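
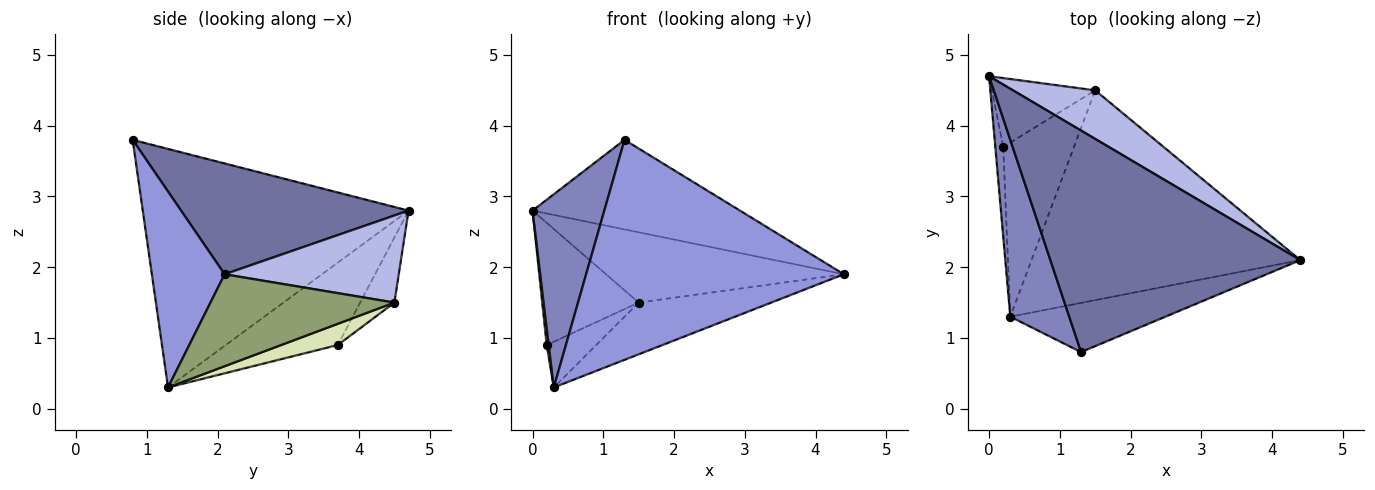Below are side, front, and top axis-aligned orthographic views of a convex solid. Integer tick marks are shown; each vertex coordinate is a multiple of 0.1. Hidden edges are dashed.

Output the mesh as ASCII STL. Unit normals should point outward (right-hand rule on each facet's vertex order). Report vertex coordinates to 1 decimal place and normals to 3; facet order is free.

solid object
 facet normal 0.380 0.347 0.857
  outer loop
   vertex 1.3 0.8 3.8
   vertex 4.4 2.1 1.9
   vertex 0.0 4.7 2.8
  endloop
 endfacet
 facet normal -0.939 -0.254 0.232
  outer loop
   vertex 1.3 0.8 3.8
   vertex 0.0 4.7 2.8
   vertex 0.3 1.3 0.3
  endloop
 endfacet
 facet normal 0.266 -0.941 -0.210
  outer loop
   vertex 1.3 0.8 3.8
   vertex 0.3 1.3 0.3
   vertex 4.4 2.1 1.9
  endloop
 endfacet
 facet normal 0.516 0.705 0.487
  outer loop
   vertex 1.5 4.5 1.5
   vertex 0.0 4.7 2.8
   vertex 4.4 2.1 1.9
  endloop
 endfacet
 facet normal 0.315 0.227 -0.921
  outer loop
   vertex 1.5 4.5 1.5
   vertex 4.4 2.1 1.9
   vertex 0.3 1.3 0.3
  endloop
 endfacet
 facet normal -0.995 -0.018 -0.096
  outer loop
   vertex 0.2 3.7 0.9
   vertex 0.3 1.3 0.3
   vertex 0.0 4.7 2.8
  endloop
 endfacet
 facet normal -0.296 0.832 -0.469
  outer loop
   vertex 0.2 3.7 0.9
   vertex 0.0 4.7 2.8
   vertex 1.5 4.5 1.5
  endloop
 endfacet
 facet normal 0.279 0.244 -0.929
  outer loop
   vertex 0.2 3.7 0.9
   vertex 1.5 4.5 1.5
   vertex 0.3 1.3 0.3
  endloop
 endfacet
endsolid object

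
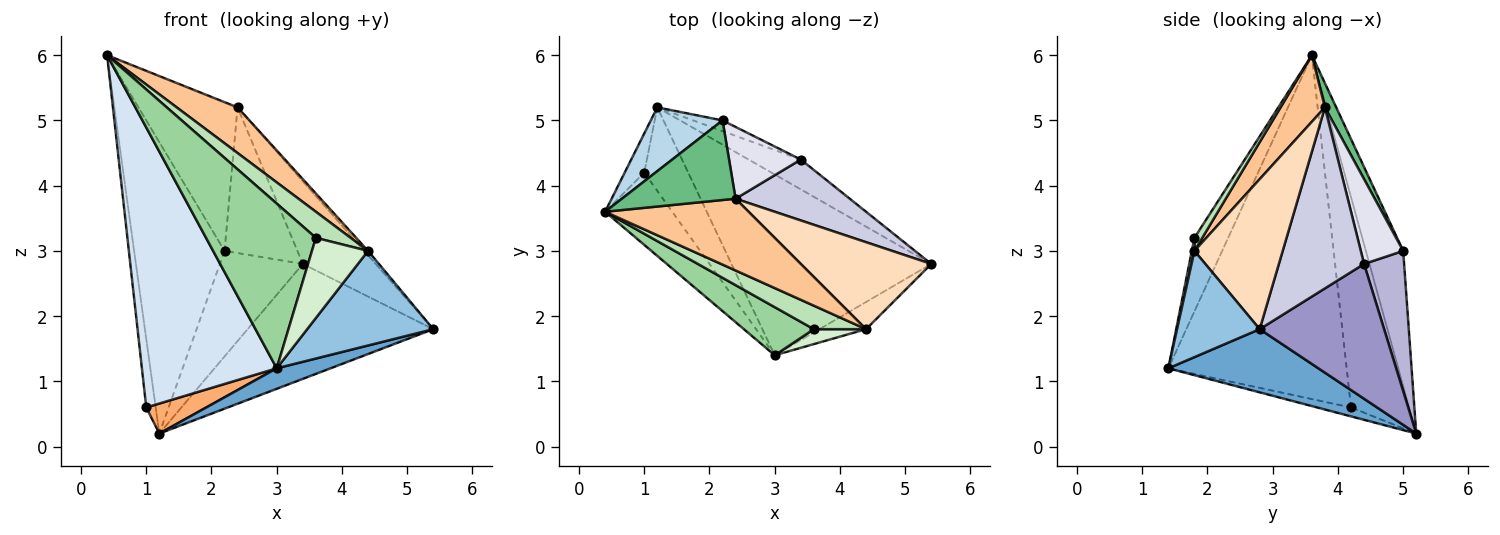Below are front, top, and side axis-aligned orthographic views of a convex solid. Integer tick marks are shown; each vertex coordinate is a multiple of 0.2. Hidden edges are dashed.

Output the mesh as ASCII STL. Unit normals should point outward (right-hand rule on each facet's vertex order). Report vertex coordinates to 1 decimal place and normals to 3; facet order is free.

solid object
 facet normal 0.300 -0.108 -0.948
  outer loop
   vertex 1.2 5.2 0.2
   vertex 5.4 2.8 1.8
   vertex 3.0 1.4 1.2
  endloop
 endfacet
 facet normal 0.533 -0.813 -0.234
  outer loop
   vertex 4.4 1.8 3.0
   vertex 3.0 1.4 1.2
   vertex 5.4 2.8 1.8
  endloop
 endfacet
 facet normal -0.374 0.906 0.198
  outer loop
   vertex 2.2 5.0 3.0
   vertex 1.2 5.2 0.2
   vertex 0.4 3.6 6.0
  endloop
 endfacet
 facet normal -0.788 -0.596 -0.154
  outer loop
   vertex 1.0 4.2 0.6
   vertex 3.0 1.4 1.2
   vertex 0.4 3.6 6.0
  endloop
 endfacet
 facet normal -0.983 0.160 -0.091
  outer loop
   vertex 1.0 4.2 0.6
   vertex 0.4 3.6 6.0
   vertex 1.2 5.2 0.2
  endloop
 endfacet
 facet normal -0.188 -0.332 -0.924
  outer loop
   vertex 1.0 4.2 0.6
   vertex 1.2 5.2 0.2
   vertex 3.0 1.4 1.2
  endloop
 endfacet
 facet normal 0.364 -0.500 0.786
  outer loop
   vertex 2.4 3.8 5.2
   vertex 0.4 3.6 6.0
   vertex 4.4 1.8 3.0
  endloop
 endfacet
 facet normal 0.754 0.033 0.656
  outer loop
   vertex 2.4 3.8 5.2
   vertex 4.4 1.8 3.0
   vertex 5.4 2.8 1.8
  endloop
 endfacet
 facet normal 0.100 0.877 0.469
  outer loop
   vertex 2.4 3.8 5.2
   vertex 2.2 5.0 3.0
   vertex 0.4 3.6 6.0
  endloop
 endfacet
 facet normal -0.283 -0.921 0.269
  outer loop
   vertex 3.6 1.8 3.2
   vertex 0.4 3.6 6.0
   vertex 3.0 1.4 1.2
  endloop
 endfacet
 facet normal 0.165 -0.733 0.660
  outer loop
   vertex 3.6 1.8 3.2
   vertex 4.4 1.8 3.0
   vertex 0.4 3.6 6.0
  endloop
 endfacet
 facet normal 0.046 -0.982 0.183
  outer loop
   vertex 3.6 1.8 3.2
   vertex 3.0 1.4 1.2
   vertex 4.4 1.8 3.0
  endloop
 endfacet
 facet normal 0.544 0.812 -0.211
  outer loop
   vertex 3.4 4.4 2.8
   vertex 5.4 2.8 1.8
   vertex 1.2 5.2 0.2
  endloop
 endfacet
 facet normal 0.433 0.897 -0.091
  outer loop
   vertex 3.4 4.4 2.8
   vertex 1.2 5.2 0.2
   vertex 2.2 5.0 3.0
  endloop
 endfacet
 facet normal 0.685 0.586 0.432
  outer loop
   vertex 3.4 4.4 2.8
   vertex 2.4 3.8 5.2
   vertex 5.4 2.8 1.8
  endloop
 endfacet
 facet normal 0.463 0.795 0.392
  outer loop
   vertex 3.4 4.4 2.8
   vertex 2.2 5.0 3.0
   vertex 2.4 3.8 5.2
  endloop
 endfacet
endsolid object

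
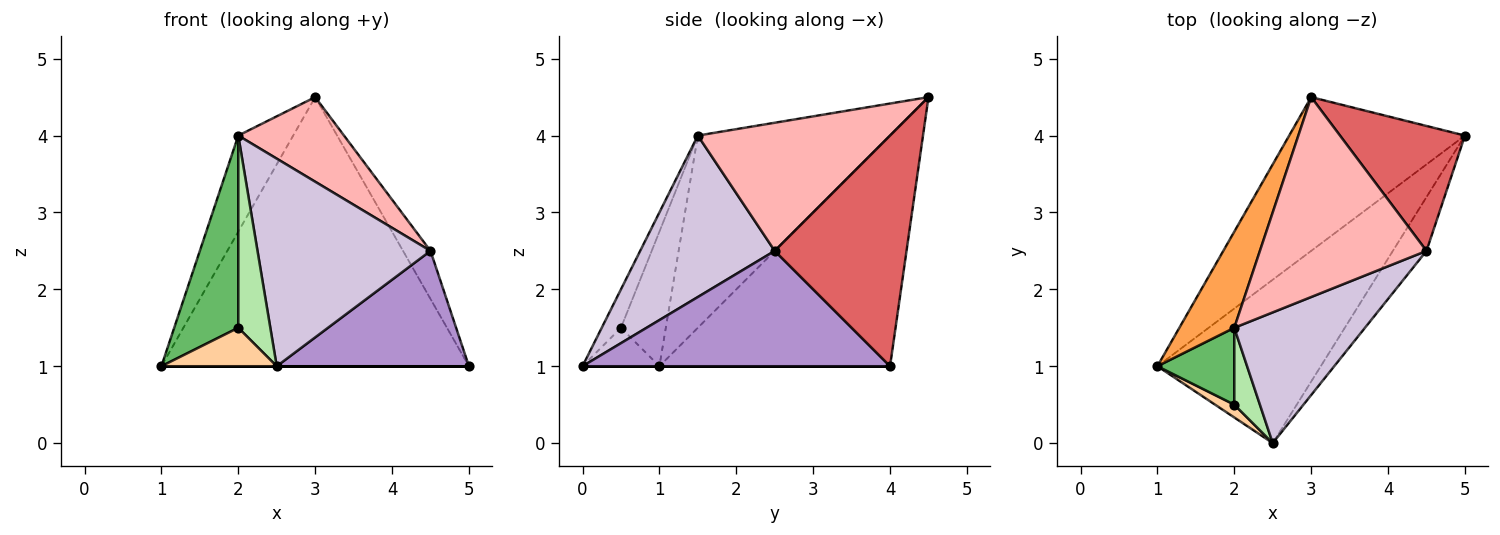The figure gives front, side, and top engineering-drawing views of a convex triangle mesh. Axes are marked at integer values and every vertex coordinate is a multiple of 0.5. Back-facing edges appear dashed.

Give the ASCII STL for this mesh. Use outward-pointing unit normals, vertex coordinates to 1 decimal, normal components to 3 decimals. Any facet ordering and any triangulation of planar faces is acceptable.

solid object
 facet normal 0.000 0.000 -1.000
  outer loop
   vertex 2.5 0.0 1.0
   vertex 1.0 1.0 1.0
   vertex 5.0 4.0 1.0
  endloop
 endfacet
 facet normal -0.546 0.728 -0.416
  outer loop
   vertex 3.0 4.5 4.5
   vertex 5.0 4.0 1.0
   vertex 1.0 1.0 1.0
  endloop
 endfacet
 facet normal -0.927 0.265 0.265
  outer loop
   vertex 2.0 1.5 4.0
   vertex 3.0 4.5 4.5
   vertex 1.0 1.0 1.0
  endloop
 endfacet
 facet normal -0.535 -0.802 0.267
  outer loop
   vertex 2.0 0.5 1.5
   vertex 1.0 1.0 1.0
   vertex 2.5 0.0 1.0
  endloop
 endfacet
 facet normal -0.545 -0.778 0.311
  outer loop
   vertex 2.0 0.5 1.5
   vertex 2.0 1.5 4.0
   vertex 1.0 1.0 1.0
  endloop
 endfacet
 facet normal -0.487 -0.811 0.324
  outer loop
   vertex 2.0 0.5 1.5
   vertex 2.5 0.0 1.0
   vertex 2.0 1.5 4.0
  endloop
 endfacet
 facet normal 0.865 0.180 0.468
  outer loop
   vertex 4.5 2.5 2.5
   vertex 5.0 4.0 1.0
   vertex 3.0 4.5 4.5
  endloop
 endfacet
 facet normal 0.578 -0.318 0.751
  outer loop
   vertex 4.5 2.5 2.5
   vertex 3.0 4.5 4.5
   vertex 2.0 1.5 4.0
  endloop
 endfacet
 facet normal 0.823 -0.514 -0.240
  outer loop
   vertex 4.5 2.5 2.5
   vertex 2.5 0.0 1.0
   vertex 5.0 4.0 1.0
  endloop
 endfacet
 facet normal 0.550 -0.707 0.445
  outer loop
   vertex 4.5 2.5 2.5
   vertex 2.0 1.5 4.0
   vertex 2.5 0.0 1.0
  endloop
 endfacet
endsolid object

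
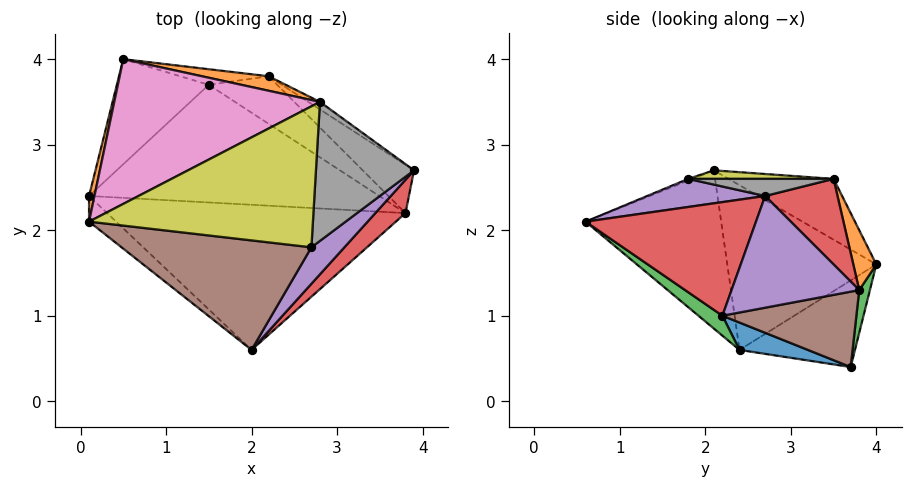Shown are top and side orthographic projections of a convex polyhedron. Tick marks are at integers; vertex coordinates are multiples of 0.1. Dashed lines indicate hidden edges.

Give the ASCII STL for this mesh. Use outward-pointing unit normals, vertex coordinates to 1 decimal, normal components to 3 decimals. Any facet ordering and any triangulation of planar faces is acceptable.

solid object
 facet normal -0.637 -0.763 -0.109
  outer loop
   vertex 0.1 2.1 2.7
   vertex 0.1 2.4 0.6
   vertex 2.0 0.6 2.1
  endloop
 endfacet
 facet normal -0.974 0.224 0.032
  outer loop
   vertex 0.5 4.0 1.6
   vertex 0.1 2.4 0.6
   vertex 0.1 2.1 2.7
  endloop
 endfacet
 facet normal 0.053 -0.606 -0.794
  outer loop
   vertex 3.8 2.2 1.0
   vertex 2.0 0.6 2.1
   vertex 0.1 2.4 0.6
  endloop
 endfacet
 facet normal 0.714 -0.674 0.190
  outer loop
   vertex 3.8 2.2 1.0
   vertex 3.9 2.7 2.4
   vertex 2.0 0.6 2.1
  endloop
 endfacet
 facet normal 0.532 -0.571 0.625
  outer loop
   vertex 2.7 1.8 2.6
   vertex 2.0 0.6 2.1
   vertex 3.9 2.7 2.4
  endloop
 endfacet
 facet normal -0.008 -0.380 0.925
  outer loop
   vertex 2.7 1.8 2.6
   vertex 0.1 2.1 2.7
   vertex 2.0 0.6 2.1
  endloop
 endfacet
 facet normal -0.241 0.524 0.817
  outer loop
   vertex 2.8 3.5 2.6
   vertex 0.5 4.0 1.6
   vertex 0.1 2.1 2.7
  endloop
 endfacet
 facet normal 0.172 -0.010 0.985
  outer loop
   vertex 2.8 3.5 2.6
   vertex 2.7 1.8 2.6
   vertex 3.9 2.7 2.4
  endloop
 endfacet
 facet normal 0.038 -0.002 0.999
  outer loop
   vertex 2.8 3.5 2.6
   vertex 0.1 2.1 2.7
   vertex 2.7 1.8 2.6
  endloop
 endfacet
 facet normal -0.581 0.531 -0.617
  outer loop
   vertex 1.5 3.7 0.4
   vertex 0.1 2.4 0.6
   vertex 0.5 4.0 1.6
  endloop
 endfacet
 facet normal 0.091 -0.246 -0.965
  outer loop
   vertex 1.5 3.7 0.4
   vertex 3.8 2.2 1.0
   vertex 0.1 2.4 0.6
  endloop
 endfacet
 facet normal 0.143 0.977 0.159
  outer loop
   vertex 2.2 3.8 1.3
   vertex 0.5 4.0 1.6
   vertex 2.8 3.5 2.6
  endloop
 endfacet
 facet normal 0.085 0.981 -0.175
  outer loop
   vertex 2.2 3.8 1.3
   vertex 1.5 3.7 0.4
   vertex 0.5 4.0 1.6
  endloop
 endfacet
 facet normal 0.577 0.813 -0.079
  outer loop
   vertex 2.2 3.8 1.3
   vertex 2.8 3.5 2.6
   vertex 3.9 2.7 2.4
  endloop
 endfacet
 facet normal 0.647 0.702 -0.297
  outer loop
   vertex 2.2 3.8 1.3
   vertex 3.9 2.7 2.4
   vertex 3.8 2.2 1.0
  endloop
 endfacet
 facet normal 0.560 0.655 -0.508
  outer loop
   vertex 2.2 3.8 1.3
   vertex 3.8 2.2 1.0
   vertex 1.5 3.7 0.4
  endloop
 endfacet
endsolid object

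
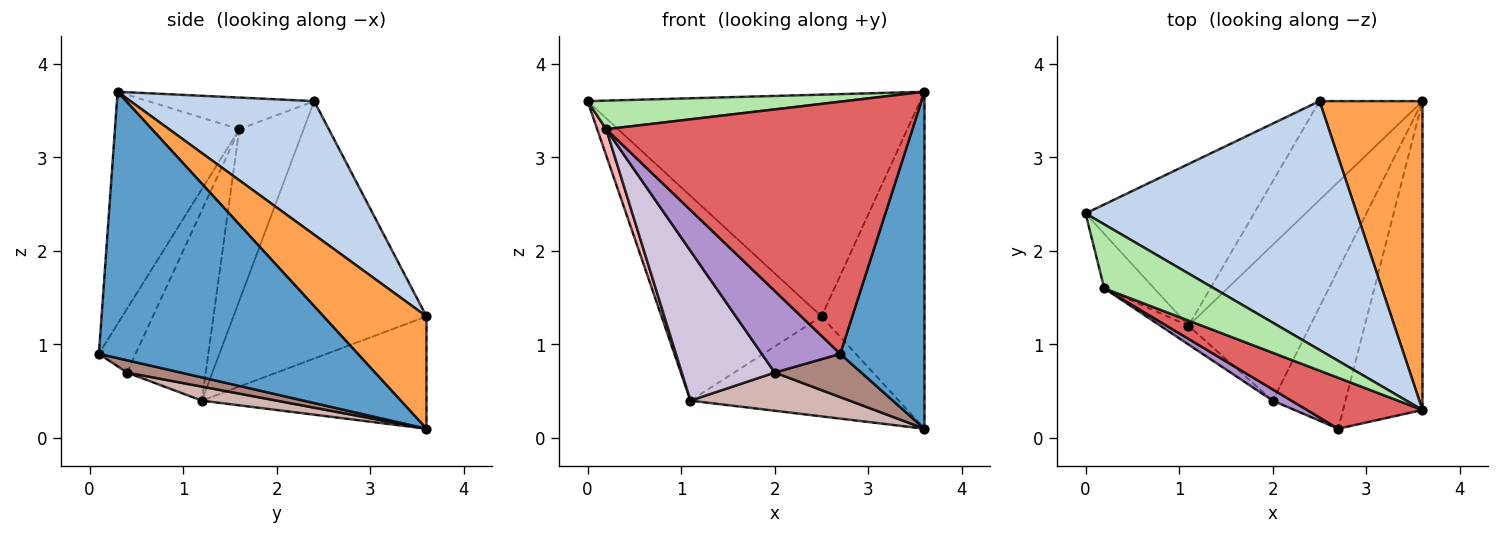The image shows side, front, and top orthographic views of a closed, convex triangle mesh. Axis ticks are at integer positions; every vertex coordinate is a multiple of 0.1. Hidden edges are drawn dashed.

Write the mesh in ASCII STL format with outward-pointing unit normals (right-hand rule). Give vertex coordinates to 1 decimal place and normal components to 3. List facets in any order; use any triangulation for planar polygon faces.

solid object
 facet normal 0.915 -0.298 -0.273
  outer loop
   vertex 2.7 0.1 0.9
   vertex 3.6 3.6 0.1
   vertex 3.6 0.3 3.7
  endloop
 endfacet
 facet normal 0.345 0.625 0.701
  outer loop
   vertex 2.5 3.6 1.3
   vertex 0.0 2.4 3.6
   vertex 3.6 0.3 3.7
  endloop
 endfacet
 facet normal 0.593 0.593 0.544
  outer loop
   vertex 2.5 3.6 1.3
   vertex 3.6 0.3 3.7
   vertex 3.6 3.6 0.1
  endloop
 endfacet
 facet normal -0.688 0.570 -0.450
  outer loop
   vertex 2.5 3.6 1.3
   vertex 1.1 1.2 0.4
   vertex 0.0 2.4 3.6
  endloop
 endfacet
 facet normal -0.609 0.564 -0.558
  outer loop
   vertex 2.5 3.6 1.3
   vertex 3.6 3.6 0.1
   vertex 1.1 1.2 0.4
  endloop
 endfacet
 facet normal -0.255 -0.395 0.883
  outer loop
   vertex 0.2 1.6 3.3
   vertex 3.6 0.3 3.7
   vertex 0.0 2.4 3.6
  endloop
 endfacet
 facet normal -0.370 -0.911 0.184
  outer loop
   vertex 0.2 1.6 3.3
   vertex 2.7 0.1 0.9
   vertex 3.6 0.3 3.7
  endloop
 endfacet
 facet normal -0.952 -0.134 -0.277
  outer loop
   vertex 0.2 1.6 3.3
   vertex 0.0 2.4 3.6
   vertex 1.1 1.2 0.4
  endloop
 endfacet
 facet normal -0.421 -0.899 0.124
  outer loop
   vertex 2.0 0.4 0.7
   vertex 2.7 0.1 0.9
   vertex 0.2 1.6 3.3
  endloop
 endfacet
 facet normal -0.643 -0.760 -0.095
  outer loop
   vertex 2.0 0.4 0.7
   vertex 0.2 1.6 3.3
   vertex 1.1 1.2 0.4
  endloop
 endfacet
 facet normal 0.161 -0.259 -0.952
  outer loop
   vertex 2.0 0.4 0.7
   vertex 3.6 3.6 0.1
   vertex 2.7 0.1 0.9
  endloop
 endfacet
 facet normal 0.111 -0.237 -0.965
  outer loop
   vertex 2.0 0.4 0.7
   vertex 1.1 1.2 0.4
   vertex 3.6 3.6 0.1
  endloop
 endfacet
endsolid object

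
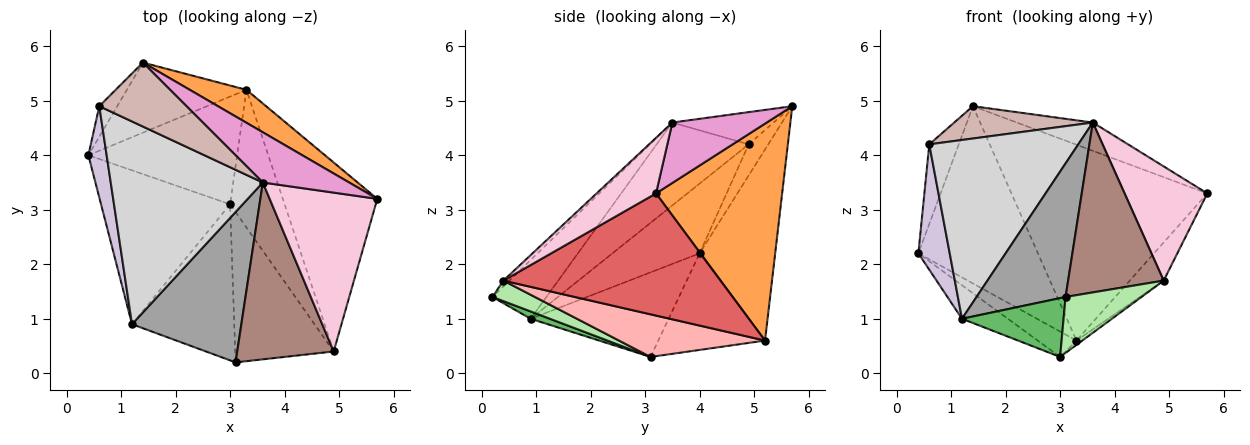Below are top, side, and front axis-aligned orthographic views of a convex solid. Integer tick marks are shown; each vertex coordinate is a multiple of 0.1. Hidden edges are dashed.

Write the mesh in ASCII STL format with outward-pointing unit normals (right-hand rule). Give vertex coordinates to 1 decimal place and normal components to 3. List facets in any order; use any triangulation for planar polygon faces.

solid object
 facet normal -0.534 0.194 -0.823
  outer loop
   vertex 3.3 5.2 0.6
   vertex 3.0 3.1 0.3
   vertex 0.4 4.0 2.2
  endloop
 endfacet
 facet normal -0.507 0.802 -0.317
  outer loop
   vertex 1.4 5.7 4.9
   vertex 3.3 5.2 0.6
   vertex 0.4 4.0 2.2
  endloop
 endfacet
 facet normal 0.536 0.832 0.140
  outer loop
   vertex 1.4 5.7 4.9
   vertex 5.7 3.2 3.3
   vertex 3.3 5.2 0.6
  endloop
 endfacet
 facet normal -0.539 0.179 -0.823
  outer loop
   vertex 1.2 0.9 1.0
   vertex 0.4 4.0 2.2
   vertex 3.0 3.1 0.3
  endloop
 endfacet
 facet normal 0.067 -0.352 -0.934
  outer loop
   vertex 1.2 0.9 1.0
   vertex 3.0 3.1 0.3
   vertex 3.1 0.2 1.4
  endloop
 endfacet
 facet normal 0.191 -0.342 -0.920
  outer loop
   vertex 4.9 0.4 1.7
   vertex 3.1 0.2 1.4
   vertex 3.0 3.1 0.3
  endloop
 endfacet
 facet normal 0.785 0.123 -0.607
  outer loop
   vertex 4.9 0.4 1.7
   vertex 3.3 5.2 0.6
   vertex 5.7 3.2 3.3
  endloop
 endfacet
 facet normal 0.615 0.025 -0.788
  outer loop
   vertex 4.9 0.4 1.7
   vertex 3.0 3.1 0.3
   vertex 3.3 5.2 0.6
  endloop
 endfacet
 facet normal -0.527 0.793 -0.304
  outer loop
   vertex 0.6 4.9 4.2
   vertex 1.4 5.7 4.9
   vertex 0.4 4.0 2.2
  endloop
 endfacet
 facet normal -0.914 -0.328 0.239
  outer loop
   vertex 0.6 4.9 4.2
   vertex 0.4 4.0 2.2
   vertex 1.2 0.9 1.0
  endloop
 endfacet
 facet normal -0.043 -0.692 0.720
  outer loop
   vertex 3.6 3.5 4.6
   vertex 3.1 0.2 1.4
   vertex 4.9 0.4 1.7
  endloop
 endfacet
 facet normal -0.313 -0.429 0.848
  outer loop
   vertex 3.6 3.5 4.6
   vertex 1.4 5.7 4.9
   vertex 0.6 4.9 4.2
  endloop
 endfacet
 facet normal 0.520 0.419 0.744
  outer loop
   vertex 3.6 3.5 4.6
   vertex 5.7 3.2 3.3
   vertex 1.4 5.7 4.9
  endloop
 endfacet
 facet normal 0.387 -0.538 0.749
  outer loop
   vertex 3.6 3.5 4.6
   vertex 4.9 0.4 1.7
   vertex 5.7 3.2 3.3
  endloop
 endfacet
 facet normal -0.373 -0.616 0.694
  outer loop
   vertex 3.6 3.5 4.6
   vertex 1.2 0.9 1.0
   vertex 3.1 0.2 1.4
  endloop
 endfacet
 facet normal -0.378 -0.612 0.694
  outer loop
   vertex 3.6 3.5 4.6
   vertex 0.6 4.9 4.2
   vertex 1.2 0.9 1.0
  endloop
 endfacet
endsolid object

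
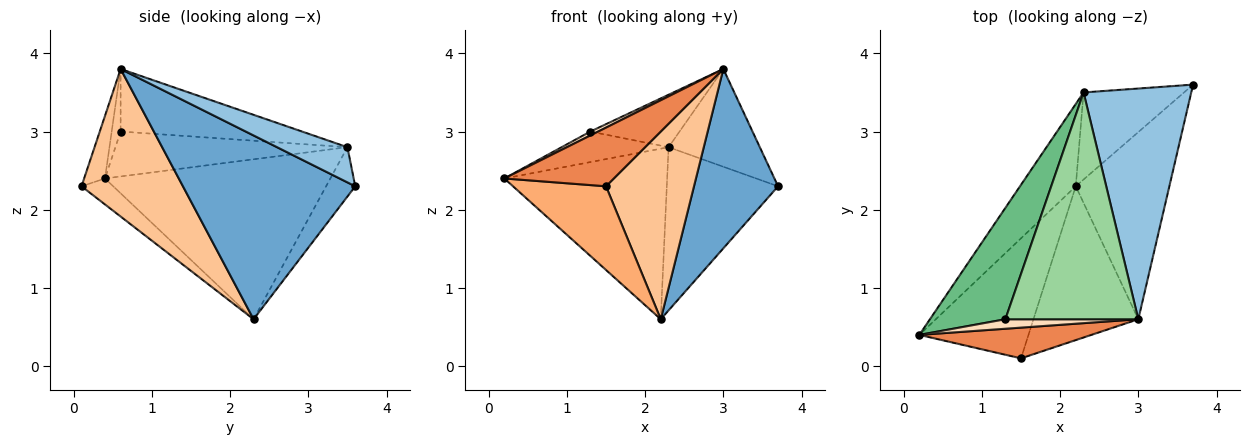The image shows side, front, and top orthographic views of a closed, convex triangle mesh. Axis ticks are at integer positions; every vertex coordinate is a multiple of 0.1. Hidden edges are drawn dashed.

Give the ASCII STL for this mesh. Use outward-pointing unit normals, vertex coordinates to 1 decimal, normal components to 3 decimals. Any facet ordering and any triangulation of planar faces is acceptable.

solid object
 facet normal 0.817 -0.399 -0.416
  outer loop
   vertex 2.2 2.3 0.6
   vertex 3.7 3.6 2.3
   vertex 3.0 0.6 3.8
  endloop
 endfacet
 facet normal 0.288 0.374 0.882
  outer loop
   vertex 2.3 3.5 2.8
   vertex 3.0 0.6 3.8
   vertex 3.7 3.6 2.3
  endloop
 endfacet
 facet normal -0.780 0.564 -0.272
  outer loop
   vertex 2.3 3.5 2.8
   vertex 2.2 2.3 0.6
   vertex 0.2 0.4 2.4
  endloop
 endfacet
 facet normal -0.225 0.860 -0.459
  outer loop
   vertex 2.3 3.5 2.8
   vertex 3.7 3.6 2.3
   vertex 2.2 2.3 0.6
  endloop
 endfacet
 facet normal -0.166 -0.873 0.458
  outer loop
   vertex 1.5 0.1 2.3
   vertex 3.0 0.6 3.8
   vertex 0.2 0.4 2.4
  endloop
 endfacet
 facet normal -0.191 -0.561 -0.805
  outer loop
   vertex 1.5 0.1 2.3
   vertex 0.2 0.4 2.4
   vertex 2.2 2.3 0.6
  endloop
 endfacet
 facet normal 0.666 -0.577 -0.473
  outer loop
   vertex 1.5 0.1 2.3
   vertex 2.2 2.3 0.6
   vertex 3.0 0.6 3.8
  endloop
 endfacet
 facet normal -0.399 -0.349 0.848
  outer loop
   vertex 1.3 0.6 3.0
   vertex 0.2 0.4 2.4
   vertex 3.0 0.6 3.8
  endloop
 endfacet
 facet normal -0.498 0.229 0.836
  outer loop
   vertex 1.3 0.6 3.0
   vertex 2.3 3.5 2.8
   vertex 0.2 0.4 2.4
  endloop
 endfacet
 facet normal -0.417 0.205 0.886
  outer loop
   vertex 1.3 0.6 3.0
   vertex 3.0 0.6 3.8
   vertex 2.3 3.5 2.8
  endloop
 endfacet
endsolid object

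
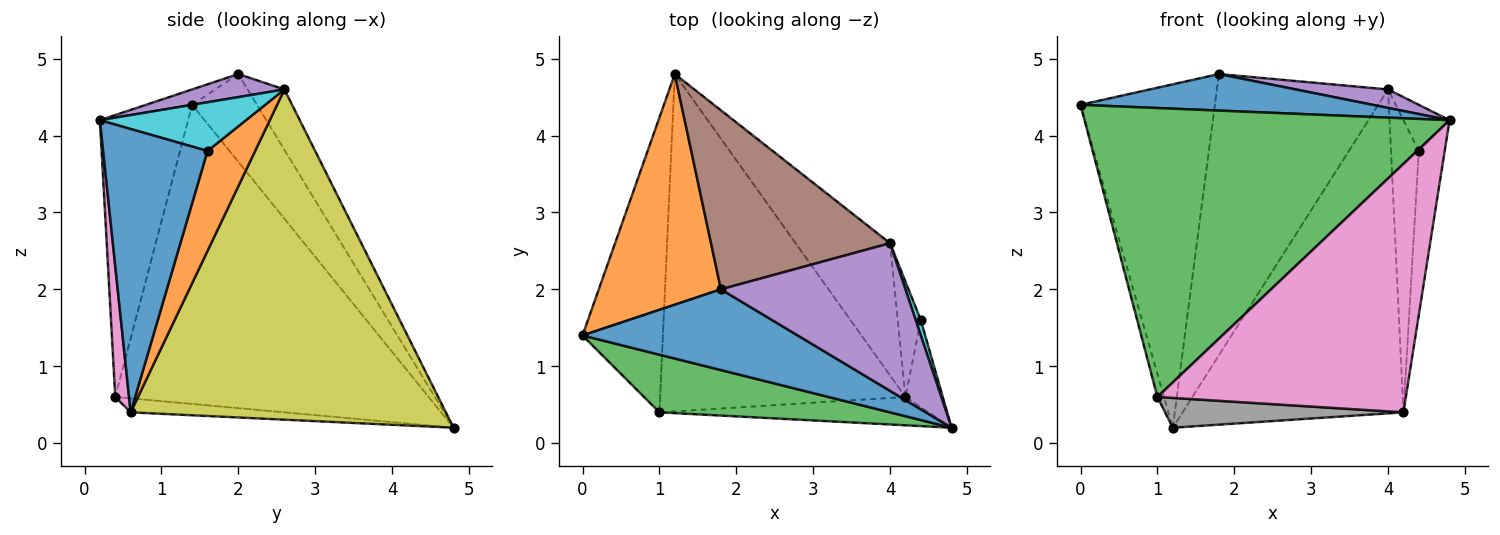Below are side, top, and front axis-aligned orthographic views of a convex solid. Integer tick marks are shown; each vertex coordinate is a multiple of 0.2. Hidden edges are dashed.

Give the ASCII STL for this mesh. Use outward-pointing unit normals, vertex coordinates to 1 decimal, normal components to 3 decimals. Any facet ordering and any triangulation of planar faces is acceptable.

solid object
 facet normal -0.065 -0.411 0.909
  outer loop
   vertex 1.8 2.0 4.8
   vertex 0.0 1.4 4.4
   vertex 4.8 0.2 4.2
  endloop
 endfacet
 facet normal -0.372 0.771 0.518
  outer loop
   vertex 1.8 2.0 4.8
   vertex 1.2 4.8 0.2
   vertex 0.0 1.4 4.4
  endloop
 endfacet
 facet normal -0.231 -0.954 0.190
  outer loop
   vertex 1.0 0.4 0.6
   vertex 4.8 0.2 4.2
   vertex 0.0 1.4 4.4
  endloop
 endfacet
 facet normal -0.966 0.020 -0.259
  outer loop
   vertex 1.0 0.4 0.6
   vertex 0.0 1.4 4.4
   vertex 1.2 4.8 0.2
  endloop
 endfacet
 facet normal 0.123 -0.123 0.985
  outer loop
   vertex 4.0 2.6 4.6
   vertex 1.8 2.0 4.8
   vertex 4.8 0.2 4.2
  endloop
 endfacet
 facet normal -0.178 0.830 0.528
  outer loop
   vertex 4.0 2.6 4.6
   vertex 1.2 4.8 0.2
   vertex 1.8 2.0 4.8
  endloop
 endfacet
 facet normal 0.055 -0.992 -0.113
  outer loop
   vertex 4.2 0.6 0.4
   vertex 4.8 0.2 4.2
   vertex 1.0 0.4 0.6
  endloop
 endfacet
 facet normal -0.057 -0.088 -0.995
  outer loop
   vertex 4.2 0.6 0.4
   vertex 1.0 0.4 0.6
   vertex 1.2 4.8 0.2
  endloop
 endfacet
 facet normal 0.797 0.559 -0.228
  outer loop
   vertex 4.2 0.6 0.4
   vertex 1.2 4.8 0.2
   vertex 4.0 2.6 4.6
  endloop
 endfacet
 facet normal 0.949 0.300 0.100
  outer loop
   vertex 4.4 1.6 3.8
   vertex 4.0 2.6 4.6
   vertex 4.8 0.2 4.2
  endloop
 endfacet
 facet normal 0.963 0.239 -0.127
  outer loop
   vertex 4.4 1.6 3.8
   vertex 4.8 0.2 4.2
   vertex 4.2 0.6 0.4
  endloop
 endfacet
 facet normal 0.847 0.495 -0.195
  outer loop
   vertex 4.4 1.6 3.8
   vertex 4.2 0.6 0.4
   vertex 4.0 2.6 4.6
  endloop
 endfacet
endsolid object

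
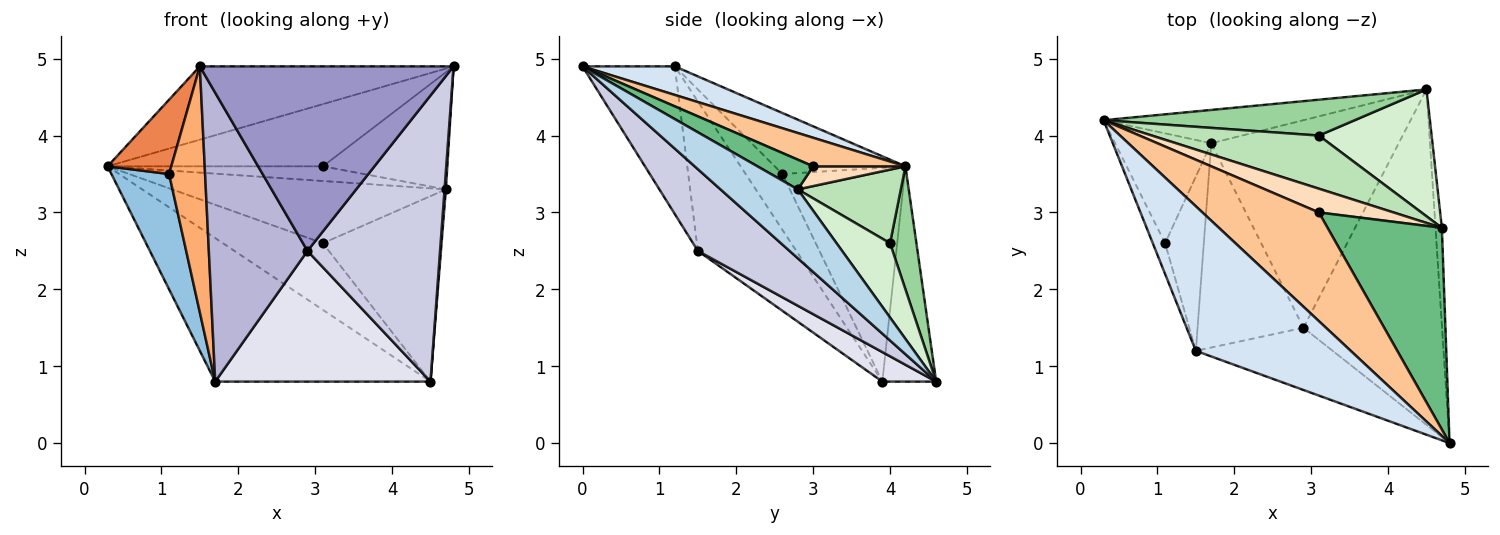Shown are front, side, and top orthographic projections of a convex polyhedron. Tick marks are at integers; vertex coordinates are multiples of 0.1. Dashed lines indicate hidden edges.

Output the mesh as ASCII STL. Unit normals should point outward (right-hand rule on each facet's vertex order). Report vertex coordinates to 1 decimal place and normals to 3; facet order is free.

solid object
 facet normal -0.237 0.946 -0.220
  outer loop
   vertex 1.7 3.9 0.8
   vertex 0.3 4.2 3.6
   vertex 4.5 4.6 0.8
  endloop
 endfacet
 facet normal -0.838 -0.395 -0.377
  outer loop
   vertex 1.7 3.9 0.8
   vertex 1.1 2.6 3.5
   vertex 0.3 4.2 3.6
  endloop
 endfacet
 facet normal 0.996 -0.017 -0.092
  outer loop
   vertex 4.7 2.8 3.3
   vertex 4.8 0.0 4.9
   vertex 4.5 4.6 0.8
  endloop
 endfacet
 facet normal 0.162 0.446 0.880
  outer loop
   vertex 1.5 1.2 4.9
   vertex 4.8 0.0 4.9
   vertex 0.3 4.2 3.6
  endloop
 endfacet
 facet normal -0.884 -0.431 -0.178
  outer loop
   vertex 1.5 1.2 4.9
   vertex 0.3 4.2 3.6
   vertex 1.1 2.6 3.5
  endloop
 endfacet
 facet normal -0.640 -0.627 -0.444
  outer loop
   vertex 1.5 1.2 4.9
   vertex 1.1 2.6 3.5
   vertex 1.7 3.9 0.8
  endloop
 endfacet
 facet normal 0.208 0.486 0.849
  outer loop
   vertex 3.1 3.0 3.6
   vertex 0.3 4.2 3.6
   vertex 4.8 0.0 4.9
  endloop
 endfacet
 facet normal 0.220 0.513 0.830
  outer loop
   vertex 3.1 3.0 3.6
   vertex 4.7 2.8 3.3
   vertex 0.3 4.2 3.6
  endloop
 endfacet
 facet normal 0.219 0.490 0.844
  outer loop
   vertex 3.1 3.0 3.6
   vertex 4.8 0.0 4.9
   vertex 4.7 2.8 3.3
  endloop
 endfacet
 facet normal 0.226 0.858 0.462
  outer loop
   vertex 3.1 4.0 2.6
   vertex 4.5 4.6 0.8
   vertex 0.3 4.2 3.6
  endloop
 endfacet
 facet normal 0.275 0.731 0.624
  outer loop
   vertex 3.1 4.0 2.6
   vertex 0.3 4.2 3.6
   vertex 4.7 2.8 3.3
  endloop
 endfacet
 facet normal 0.349 0.774 0.529
  outer loop
   vertex 3.1 4.0 2.6
   vertex 4.7 2.8 3.3
   vertex 4.5 4.6 0.8
  endloop
 endfacet
 facet normal -0.326 -0.896 -0.302
  outer loop
   vertex 2.9 1.5 2.5
   vertex 4.8 0.0 4.9
   vertex 1.5 1.2 4.9
  endloop
 endfacet
 facet normal -0.632 -0.633 -0.448
  outer loop
   vertex 2.9 1.5 2.5
   vertex 1.5 1.2 4.9
   vertex 1.7 3.9 0.8
  endloop
 endfacet
 facet normal 0.409 -0.592 -0.694
  outer loop
   vertex 2.9 1.5 2.5
   vertex 4.5 4.6 0.8
   vertex 4.8 0.0 4.9
  endloop
 endfacet
 facet normal 0.132 -0.528 -0.839
  outer loop
   vertex 2.9 1.5 2.5
   vertex 1.7 3.9 0.8
   vertex 4.5 4.6 0.8
  endloop
 endfacet
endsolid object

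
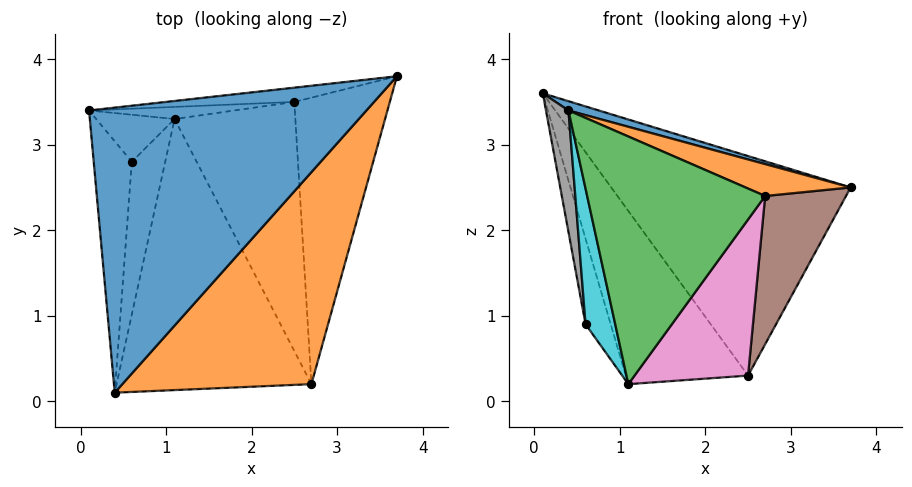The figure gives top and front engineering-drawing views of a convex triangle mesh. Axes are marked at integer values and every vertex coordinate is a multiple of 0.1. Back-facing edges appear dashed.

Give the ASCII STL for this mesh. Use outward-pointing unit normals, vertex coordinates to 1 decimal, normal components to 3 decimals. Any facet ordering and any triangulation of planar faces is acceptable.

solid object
 facet normal 0.295 -0.031 0.955
  outer loop
   vertex 0.4 0.1 3.4
   vertex 3.7 3.8 2.5
   vertex 0.1 3.4 3.6
  endloop
 endfacet
 facet normal 0.400 -0.136 0.906
  outer loop
   vertex 2.7 0.2 2.4
   vertex 3.7 3.8 2.5
   vertex 0.4 0.1 3.4
  endloop
 endfacet
 facet normal -0.280 -0.648 -0.709
  outer loop
   vertex 2.7 0.2 2.4
   vertex 0.4 0.1 3.4
   vertex 1.1 3.3 0.2
  endloop
 endfacet
 facet normal -0.130 0.989 -0.064
  outer loop
   vertex 2.5 3.5 0.3
   vertex 0.1 3.4 3.6
   vertex 3.7 3.8 2.5
  endloop
 endfacet
 facet normal -0.136 0.988 -0.069
  outer loop
   vertex 2.5 3.5 0.3
   vertex 1.1 3.3 0.2
   vertex 0.1 3.4 3.6
  endloop
 endfacet
 facet normal 0.867 -0.229 -0.442
  outer loop
   vertex 2.5 3.5 0.3
   vertex 3.7 3.8 2.5
   vertex 2.7 0.2 2.4
  endloop
 endfacet
 facet normal 0.135 -0.526 -0.840
  outer loop
   vertex 2.5 3.5 0.3
   vertex 2.7 0.2 2.4
   vertex 1.1 3.3 0.2
  endloop
 endfacet
 facet normal -0.983 -0.079 -0.164
  outer loop
   vertex 0.6 2.8 0.9
   vertex 0.4 0.1 3.4
   vertex 0.1 3.4 3.6
  endloop
 endfacet
 facet normal -0.840 0.475 -0.261
  outer loop
   vertex 0.6 2.8 0.9
   vertex 0.1 3.4 3.6
   vertex 1.1 3.3 0.2
  endloop
 endfacet
 facet normal -0.358 -0.620 -0.698
  outer loop
   vertex 0.6 2.8 0.9
   vertex 1.1 3.3 0.2
   vertex 0.4 0.1 3.4
  endloop
 endfacet
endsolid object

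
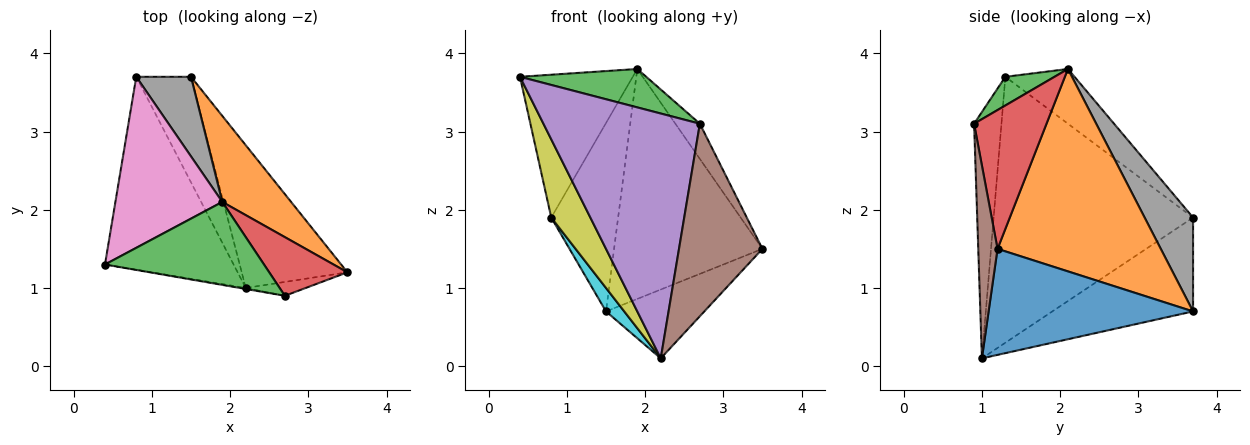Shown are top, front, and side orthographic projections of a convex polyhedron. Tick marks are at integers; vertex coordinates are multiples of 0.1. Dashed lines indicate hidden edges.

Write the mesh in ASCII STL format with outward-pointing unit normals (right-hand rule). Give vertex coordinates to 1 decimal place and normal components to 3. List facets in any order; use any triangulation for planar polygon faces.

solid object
 facet normal 0.670 0.322 -0.668
  outer loop
   vertex 2.2 1.0 0.1
   vertex 1.5 3.7 0.7
   vertex 3.5 1.2 1.5
  endloop
 endfacet
 facet normal 0.718 0.652 0.244
  outer loop
   vertex 1.9 2.1 3.8
   vertex 3.5 1.2 1.5
   vertex 1.5 3.7 0.7
  endloop
 endfacet
 facet normal 0.161 -0.415 0.896
  outer loop
   vertex 2.7 0.9 3.1
   vertex 1.9 2.1 3.8
   vertex 0.4 1.3 3.7
  endloop
 endfacet
 facet normal 0.836 0.283 0.471
  outer loop
   vertex 2.7 0.9 3.1
   vertex 3.5 1.2 1.5
   vertex 1.9 2.1 3.8
  endloop
 endfacet
 facet normal -0.172 -0.985 -0.004
  outer loop
   vertex 2.7 0.9 3.1
   vertex 0.4 1.3 3.7
   vertex 2.2 1.0 0.1
  endloop
 endfacet
 facet normal 0.225 -0.972 -0.070
  outer loop
   vertex 2.7 0.9 3.1
   vertex 2.2 1.0 0.1
   vertex 3.5 1.2 1.5
  endloop
 endfacet
 facet normal -0.366 0.597 0.714
  outer loop
   vertex 0.8 3.7 1.9
   vertex 0.4 1.3 3.7
   vertex 1.9 2.1 3.8
  endloop
 endfacet
 facet normal 0.555 0.766 0.324
  outer loop
   vertex 0.8 3.7 1.9
   vertex 1.9 2.1 3.8
   vertex 1.5 3.7 0.7
  endloop
 endfacet
 facet normal -0.887 -0.174 -0.429
  outer loop
   vertex 0.8 3.7 1.9
   vertex 2.2 1.0 0.1
   vertex 0.4 1.3 3.7
  endloop
 endfacet
 facet normal -0.858 -0.111 -0.501
  outer loop
   vertex 0.8 3.7 1.9
   vertex 1.5 3.7 0.7
   vertex 2.2 1.0 0.1
  endloop
 endfacet
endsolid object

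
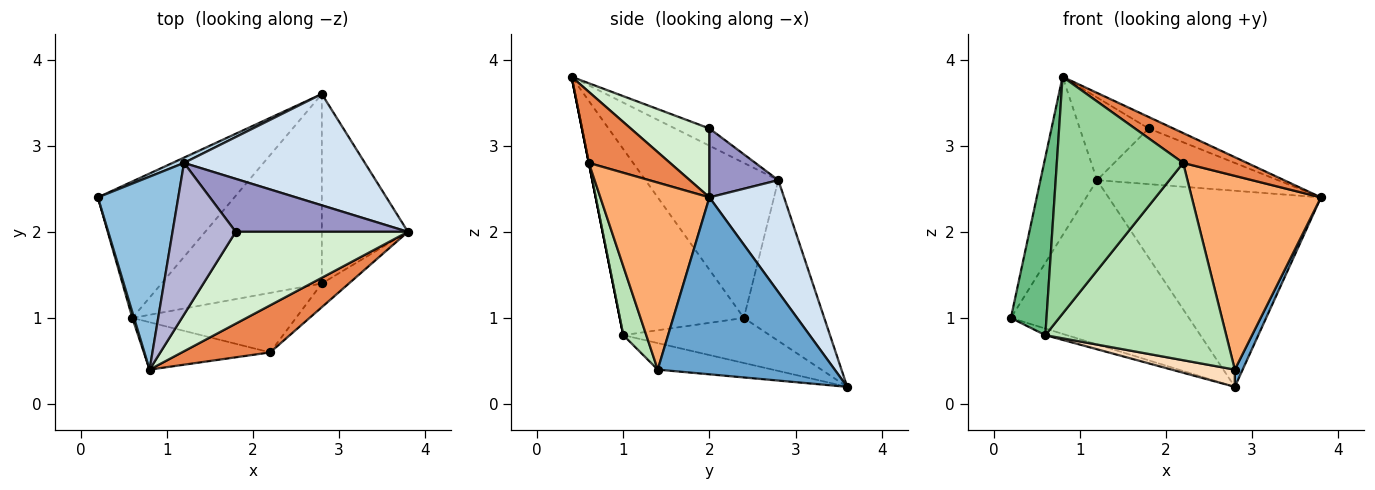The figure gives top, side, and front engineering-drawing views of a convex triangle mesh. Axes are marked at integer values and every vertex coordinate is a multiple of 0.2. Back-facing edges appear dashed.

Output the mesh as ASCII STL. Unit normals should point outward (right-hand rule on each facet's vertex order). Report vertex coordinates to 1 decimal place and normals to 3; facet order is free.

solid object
 facet normal 0.898 -0.040 -0.437
  outer loop
   vertex 2.8 1.4 0.4
   vertex 2.8 3.6 0.2
   vertex 3.8 2.0 2.4
  endloop
 endfacet
 facet normal -0.830 0.354 0.431
  outer loop
   vertex 1.2 2.8 2.6
   vertex 0.2 2.4 1.0
   vertex 0.8 0.4 3.8
  endloop
 endfacet
 facet normal -0.411 0.911 0.029
  outer loop
   vertex 1.2 2.8 2.6
   vertex 2.8 3.6 0.2
   vertex 0.2 2.4 1.0
  endloop
 endfacet
 facet normal 0.292 0.832 0.472
  outer loop
   vertex 1.2 2.8 2.6
   vertex 3.8 2.0 2.4
   vertex 2.8 3.6 0.2
  endloop
 endfacet
 facet normal 0.562 -0.443 0.698
  outer loop
   vertex 2.2 0.6 2.8
   vertex 3.8 2.0 2.4
   vertex 0.8 0.4 3.8
  endloop
 endfacet
 facet normal 0.642 -0.761 -0.093
  outer loop
   vertex 2.2 0.6 2.8
   vertex 2.8 1.4 0.4
   vertex 3.8 2.0 2.4
  endloop
 endfacet
 facet normal -0.313 0.046 -0.949
  outer loop
   vertex 0.6 1.0 0.8
   vertex 0.2 2.4 1.0
   vertex 2.8 3.6 0.2
  endloop
 endfacet
 facet normal -0.162 -0.089 -0.983
  outer loop
   vertex 0.6 1.0 0.8
   vertex 2.8 3.6 0.2
   vertex 2.8 1.4 0.4
  endloop
 endfacet
 facet normal -0.961 -0.276 0.009
  outer loop
   vertex 0.6 1.0 0.8
   vertex 0.8 0.4 3.8
   vertex 0.2 2.4 1.0
  endloop
 endfacet
 facet normal 0.000 -0.981 -0.196
  outer loop
   vertex 0.6 1.0 0.8
   vertex 2.2 0.6 2.8
   vertex 0.8 0.4 3.8
  endloop
 endfacet
 facet normal 0.121 -0.950 -0.287
  outer loop
   vertex 0.6 1.0 0.8
   vertex 2.8 1.4 0.4
   vertex 2.2 0.6 2.8
  endloop
 endfacet
 facet normal 0.369 0.115 0.922
  outer loop
   vertex 1.8 2.0 3.2
   vertex 0.8 0.4 3.8
   vertex 3.8 2.0 2.4
  endloop
 endfacet
 facet normal 0.266 0.698 0.665
  outer loop
   vertex 1.8 2.0 3.2
   vertex 3.8 2.0 2.4
   vertex 1.2 2.8 2.6
  endloop
 endfacet
 facet normal -0.233 0.466 0.854
  outer loop
   vertex 1.8 2.0 3.2
   vertex 1.2 2.8 2.6
   vertex 0.8 0.4 3.8
  endloop
 endfacet
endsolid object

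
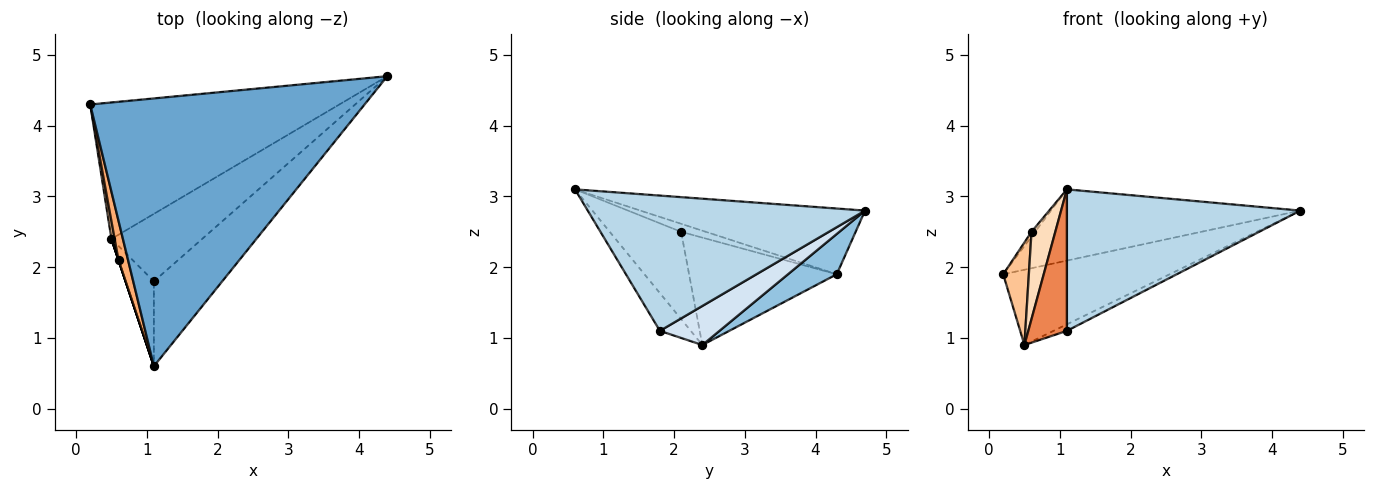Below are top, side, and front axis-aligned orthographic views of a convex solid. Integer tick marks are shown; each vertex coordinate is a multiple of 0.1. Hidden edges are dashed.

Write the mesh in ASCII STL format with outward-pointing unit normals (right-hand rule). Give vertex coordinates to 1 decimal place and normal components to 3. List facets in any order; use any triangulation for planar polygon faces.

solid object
 facet normal -0.226 0.250 0.941
  outer loop
   vertex 1.1 0.6 3.1
   vertex 4.4 4.7 2.8
   vertex 0.2 4.3 1.9
  endloop
 endfacet
 facet normal 0.140 0.478 -0.867
  outer loop
   vertex 0.5 2.4 0.9
   vertex 0.2 4.3 1.9
   vertex 4.4 4.7 2.8
  endloop
 endfacet
 facet normal 0.714 -0.601 -0.360
  outer loop
   vertex 1.1 1.8 1.1
   vertex 4.4 4.7 2.8
   vertex 1.1 0.6 3.1
  endloop
 endfacet
 facet normal 0.394 0.089 -0.915
  outer loop
   vertex 1.1 1.8 1.1
   vertex 0.5 2.4 0.9
   vertex 4.4 4.7 2.8
  endloop
 endfacet
 facet normal -0.566 -0.707 -0.424
  outer loop
   vertex 1.1 1.8 1.1
   vertex 1.1 0.6 3.1
   vertex 0.5 2.4 0.9
  endloop
 endfacet
 facet normal -0.640 0.091 0.762
  outer loop
   vertex 0.6 2.1 2.5
   vertex 1.1 0.6 3.1
   vertex 0.2 4.3 1.9
  endloop
 endfacet
 facet normal -0.985 -0.171 0.029
  outer loop
   vertex 0.6 2.1 2.5
   vertex 0.2 4.3 1.9
   vertex 0.5 2.4 0.9
  endloop
 endfacet
 facet normal -0.949 -0.316 0.000
  outer loop
   vertex 0.6 2.1 2.5
   vertex 0.5 2.4 0.9
   vertex 1.1 0.6 3.1
  endloop
 endfacet
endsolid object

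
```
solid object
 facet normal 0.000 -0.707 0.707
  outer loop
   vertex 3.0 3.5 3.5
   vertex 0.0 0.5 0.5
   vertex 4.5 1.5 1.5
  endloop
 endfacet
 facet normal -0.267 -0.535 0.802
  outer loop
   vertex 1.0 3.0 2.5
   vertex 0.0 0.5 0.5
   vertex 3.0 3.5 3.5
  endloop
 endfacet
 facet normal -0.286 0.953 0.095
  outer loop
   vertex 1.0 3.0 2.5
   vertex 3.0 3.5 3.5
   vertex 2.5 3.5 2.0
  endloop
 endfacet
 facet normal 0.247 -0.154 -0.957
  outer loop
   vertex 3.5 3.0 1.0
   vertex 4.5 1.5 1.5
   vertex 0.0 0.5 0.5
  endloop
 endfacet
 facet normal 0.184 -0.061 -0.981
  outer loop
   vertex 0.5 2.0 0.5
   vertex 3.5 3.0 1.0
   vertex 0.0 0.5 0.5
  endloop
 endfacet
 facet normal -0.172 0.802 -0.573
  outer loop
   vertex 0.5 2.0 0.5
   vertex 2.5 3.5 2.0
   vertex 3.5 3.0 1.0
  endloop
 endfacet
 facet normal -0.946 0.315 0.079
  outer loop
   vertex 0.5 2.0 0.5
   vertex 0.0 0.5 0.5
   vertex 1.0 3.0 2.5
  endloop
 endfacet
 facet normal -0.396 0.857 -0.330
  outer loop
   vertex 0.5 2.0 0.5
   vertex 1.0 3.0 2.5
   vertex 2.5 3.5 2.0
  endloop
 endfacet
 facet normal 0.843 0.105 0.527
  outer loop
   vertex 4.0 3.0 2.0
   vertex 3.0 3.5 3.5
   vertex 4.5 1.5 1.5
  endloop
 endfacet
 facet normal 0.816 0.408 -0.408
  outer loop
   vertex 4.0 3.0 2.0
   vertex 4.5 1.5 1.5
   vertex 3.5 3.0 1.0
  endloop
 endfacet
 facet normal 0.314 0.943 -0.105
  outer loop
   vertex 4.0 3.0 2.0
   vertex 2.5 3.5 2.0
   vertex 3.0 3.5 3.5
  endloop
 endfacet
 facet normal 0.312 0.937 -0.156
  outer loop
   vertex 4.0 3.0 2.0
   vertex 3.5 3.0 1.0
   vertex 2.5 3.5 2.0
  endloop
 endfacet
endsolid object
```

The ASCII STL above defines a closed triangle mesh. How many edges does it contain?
18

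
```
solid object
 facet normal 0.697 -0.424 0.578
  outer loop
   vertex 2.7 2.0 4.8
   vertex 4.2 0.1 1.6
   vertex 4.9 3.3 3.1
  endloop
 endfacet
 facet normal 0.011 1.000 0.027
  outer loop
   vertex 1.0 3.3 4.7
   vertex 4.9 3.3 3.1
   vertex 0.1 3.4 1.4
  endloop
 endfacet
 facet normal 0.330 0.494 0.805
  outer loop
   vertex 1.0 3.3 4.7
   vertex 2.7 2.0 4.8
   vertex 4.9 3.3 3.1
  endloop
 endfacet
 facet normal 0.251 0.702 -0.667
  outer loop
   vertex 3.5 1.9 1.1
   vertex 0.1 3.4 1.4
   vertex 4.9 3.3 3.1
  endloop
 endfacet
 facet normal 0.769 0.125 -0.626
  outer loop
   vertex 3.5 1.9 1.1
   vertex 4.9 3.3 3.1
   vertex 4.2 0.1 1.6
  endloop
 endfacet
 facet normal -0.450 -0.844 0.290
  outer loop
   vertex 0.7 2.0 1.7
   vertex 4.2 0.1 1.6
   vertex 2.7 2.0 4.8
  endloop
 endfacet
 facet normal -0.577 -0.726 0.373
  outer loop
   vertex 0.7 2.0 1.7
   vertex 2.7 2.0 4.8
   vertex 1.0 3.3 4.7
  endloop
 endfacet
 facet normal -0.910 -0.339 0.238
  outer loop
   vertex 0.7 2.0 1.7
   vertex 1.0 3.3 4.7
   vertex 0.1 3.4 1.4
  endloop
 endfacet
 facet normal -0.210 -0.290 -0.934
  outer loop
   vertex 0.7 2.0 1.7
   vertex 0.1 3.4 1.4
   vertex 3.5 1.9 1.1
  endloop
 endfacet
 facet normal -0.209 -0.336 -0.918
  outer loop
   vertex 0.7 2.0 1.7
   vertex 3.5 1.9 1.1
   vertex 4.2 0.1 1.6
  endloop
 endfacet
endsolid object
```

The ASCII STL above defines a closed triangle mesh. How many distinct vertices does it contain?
7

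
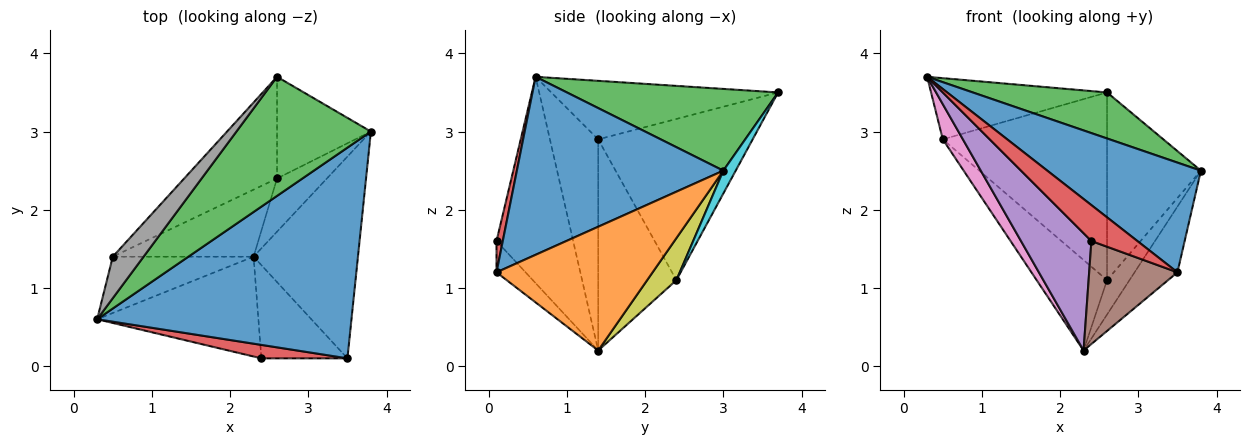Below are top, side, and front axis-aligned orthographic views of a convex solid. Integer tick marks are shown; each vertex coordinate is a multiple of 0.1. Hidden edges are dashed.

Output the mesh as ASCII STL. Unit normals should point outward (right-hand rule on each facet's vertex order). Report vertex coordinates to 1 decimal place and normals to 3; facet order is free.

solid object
 facet normal 0.527 -0.392 0.754
  outer loop
   vertex 3.5 0.1 1.2
   vertex 3.8 3.0 2.5
   vertex 0.3 0.6 3.7
  endloop
 endfacet
 facet normal 0.748 0.205 -0.631
  outer loop
   vertex 2.3 1.4 0.2
   vertex 3.8 3.0 2.5
   vertex 3.5 0.1 1.2
  endloop
 endfacet
 facet normal 0.493 -0.314 0.811
  outer loop
   vertex 2.6 3.7 3.5
   vertex 0.3 0.6 3.7
   vertex 3.8 3.0 2.5
  endloop
 endfacet
 facet normal 0.126 -0.929 0.348
  outer loop
   vertex 2.4 0.1 1.6
   vertex 3.5 0.1 1.2
   vertex 0.3 0.6 3.7
  endloop
 endfacet
 facet normal -0.638 -0.586 -0.499
  outer loop
   vertex 2.4 0.1 1.6
   vertex 0.3 0.6 3.7
   vertex 2.3 1.4 0.2
  endloop
 endfacet
 facet normal -0.237 -0.720 -0.652
  outer loop
   vertex 2.4 0.1 1.6
   vertex 2.3 1.4 0.2
   vertex 3.5 0.1 1.2
  endloop
 endfacet
 facet normal -0.786 -0.328 -0.524
  outer loop
   vertex 0.5 1.4 2.9
   vertex 2.3 1.4 0.2
   vertex 0.3 0.6 3.7
  endloop
 endfacet
 facet normal -0.730 0.566 0.384
  outer loop
   vertex 0.5 1.4 2.9
   vertex 0.3 0.6 3.7
   vertex 2.6 3.7 3.5
  endloop
 endfacet
 facet normal 0.578 0.443 -0.685
  outer loop
   vertex 2.6 2.4 1.1
   vertex 3.8 3.0 2.5
   vertex 2.3 1.4 0.2
  endloop
 endfacet
 facet normal 0.115 0.873 -0.473
  outer loop
   vertex 2.6 2.4 1.1
   vertex 2.6 3.7 3.5
   vertex 3.8 3.0 2.5
  endloop
 endfacet
 facet normal -0.666 0.599 -0.444
  outer loop
   vertex 2.6 2.4 1.1
   vertex 2.3 1.4 0.2
   vertex 0.5 1.4 2.9
  endloop
 endfacet
 facet normal -0.637 0.678 -0.367
  outer loop
   vertex 2.6 2.4 1.1
   vertex 0.5 1.4 2.9
   vertex 2.6 3.7 3.5
  endloop
 endfacet
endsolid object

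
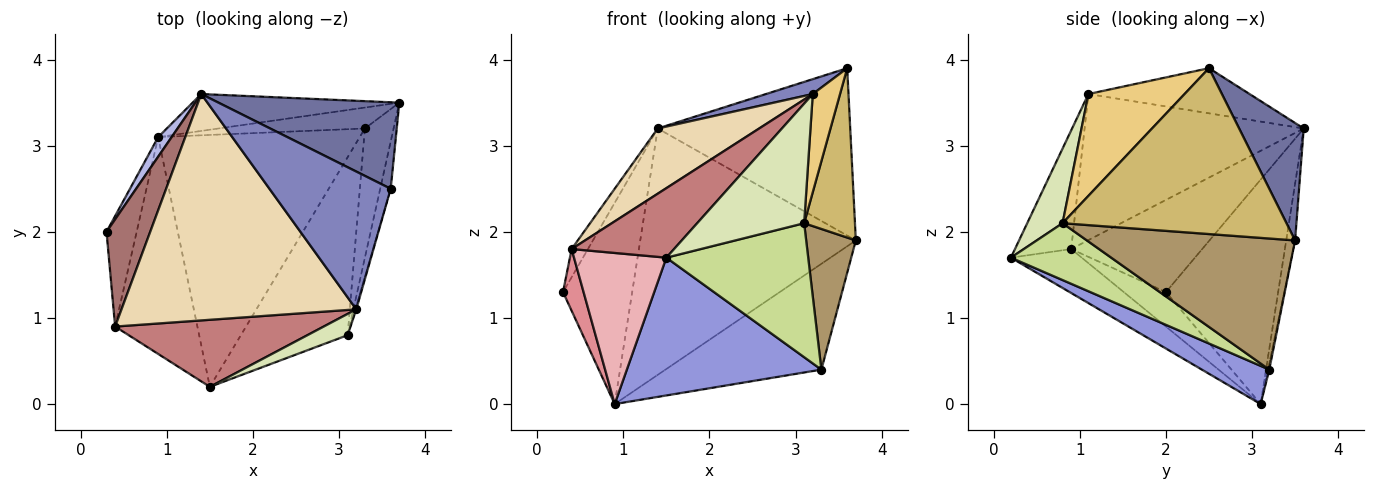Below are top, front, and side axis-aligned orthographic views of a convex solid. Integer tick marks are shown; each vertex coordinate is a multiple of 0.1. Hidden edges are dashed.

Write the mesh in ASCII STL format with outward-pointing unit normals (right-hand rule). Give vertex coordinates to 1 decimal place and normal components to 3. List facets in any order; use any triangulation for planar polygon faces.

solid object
 facet normal 0.286 0.851 0.440
  outer loop
   vertex 1.4 3.6 3.2
   vertex 3.6 2.5 3.9
   vertex 3.7 3.5 1.9
  endloop
 endfacet
 facet normal -0.347 -0.101 0.932
  outer loop
   vertex 3.2 1.1 3.6
   vertex 3.6 2.5 3.9
   vertex 1.4 3.6 3.2
  endloop
 endfacet
 facet normal 0.164 -0.473 -0.865
  outer loop
   vertex 0.9 3.1 0.0
   vertex 3.3 3.2 0.4
   vertex 1.5 0.2 1.7
  endloop
 endfacet
 facet normal -0.850 0.524 0.051
  outer loop
   vertex 0.9 3.1 0.0
   vertex 0.3 2.0 1.3
   vertex 1.4 3.6 3.2
  endloop
 endfacet
 facet normal -0.041 0.988 -0.148
  outer loop
   vertex 0.9 3.1 0.0
   vertex 1.4 3.6 3.2
   vertex 3.7 3.5 1.9
  endloop
 endfacet
 facet normal -0.009 0.981 -0.194
  outer loop
   vertex 0.9 3.1 0.0
   vertex 3.7 3.5 1.9
   vertex 3.3 3.2 0.4
  endloop
 endfacet
 facet normal 0.391 -0.553 -0.735
  outer loop
   vertex 3.1 0.8 2.1
   vertex 1.5 0.2 1.7
   vertex 3.3 3.2 0.4
  endloop
 endfacet
 facet normal 0.309 -0.936 0.167
  outer loop
   vertex 3.1 0.8 2.1
   vertex 3.2 1.1 3.6
   vertex 1.5 0.2 1.7
  endloop
 endfacet
 facet normal 0.951 -0.227 -0.208
  outer loop
   vertex 3.1 0.8 2.1
   vertex 3.3 3.2 0.4
   vertex 3.7 3.5 1.9
  endloop
 endfacet
 facet normal 0.973 -0.221 -0.062
  outer loop
   vertex 3.1 0.8 2.1
   vertex 3.7 3.5 1.9
   vertex 3.6 2.5 3.9
  endloop
 endfacet
 facet normal 0.962 -0.273 -0.010
  outer loop
   vertex 3.1 0.8 2.1
   vertex 3.6 2.5 3.9
   vertex 3.2 1.1 3.6
  endloop
 endfacet
 facet normal -0.513 -0.238 0.825
  outer loop
   vertex 0.4 0.9 1.8
   vertex 3.2 1.1 3.6
   vertex 1.4 3.6 3.2
  endloop
 endfacet
 facet normal -0.898 0.112 0.426
  outer loop
   vertex 0.4 0.9 1.8
   vertex 1.4 3.6 3.2
   vertex 0.3 2.0 1.3
  endloop
 endfacet
 facet normal -0.367 -0.669 0.646
  outer loop
   vertex 0.4 0.9 1.8
   vertex 1.5 0.2 1.7
   vertex 3.2 1.1 3.6
  endloop
 endfacet
 facet normal -0.706 -0.345 -0.618
  outer loop
   vertex 0.4 0.9 1.8
   vertex 0.3 2.0 1.3
   vertex 0.9 3.1 0.0
  endloop
 endfacet
 facet normal -0.401 -0.524 -0.751
  outer loop
   vertex 0.4 0.9 1.8
   vertex 0.9 3.1 0.0
   vertex 1.5 0.2 1.7
  endloop
 endfacet
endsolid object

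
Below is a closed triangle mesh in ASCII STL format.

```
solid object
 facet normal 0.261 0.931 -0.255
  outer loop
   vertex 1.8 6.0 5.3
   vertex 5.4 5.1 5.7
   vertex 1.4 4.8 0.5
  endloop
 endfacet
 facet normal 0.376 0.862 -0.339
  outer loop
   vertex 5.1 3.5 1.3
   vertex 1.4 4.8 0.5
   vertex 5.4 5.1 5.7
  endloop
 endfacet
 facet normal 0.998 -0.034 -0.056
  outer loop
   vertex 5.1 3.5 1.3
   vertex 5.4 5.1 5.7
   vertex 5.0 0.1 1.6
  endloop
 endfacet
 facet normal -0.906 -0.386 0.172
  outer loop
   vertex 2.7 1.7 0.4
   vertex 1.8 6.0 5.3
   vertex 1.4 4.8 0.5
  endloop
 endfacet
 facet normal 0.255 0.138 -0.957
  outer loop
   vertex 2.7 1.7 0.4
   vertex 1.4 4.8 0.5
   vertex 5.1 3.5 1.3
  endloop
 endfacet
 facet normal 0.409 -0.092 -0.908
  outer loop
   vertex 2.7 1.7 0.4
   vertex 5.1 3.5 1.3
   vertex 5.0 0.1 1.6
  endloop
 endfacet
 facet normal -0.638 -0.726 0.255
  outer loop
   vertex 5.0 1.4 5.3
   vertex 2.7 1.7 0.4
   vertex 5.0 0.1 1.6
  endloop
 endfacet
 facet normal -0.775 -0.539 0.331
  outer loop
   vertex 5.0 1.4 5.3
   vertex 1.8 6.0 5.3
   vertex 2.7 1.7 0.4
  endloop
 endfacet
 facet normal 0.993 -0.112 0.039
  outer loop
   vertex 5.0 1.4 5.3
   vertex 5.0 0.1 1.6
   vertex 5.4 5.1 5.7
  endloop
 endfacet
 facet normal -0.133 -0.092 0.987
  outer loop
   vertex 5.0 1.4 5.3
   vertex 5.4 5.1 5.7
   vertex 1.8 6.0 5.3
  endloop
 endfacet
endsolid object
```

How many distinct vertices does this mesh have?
7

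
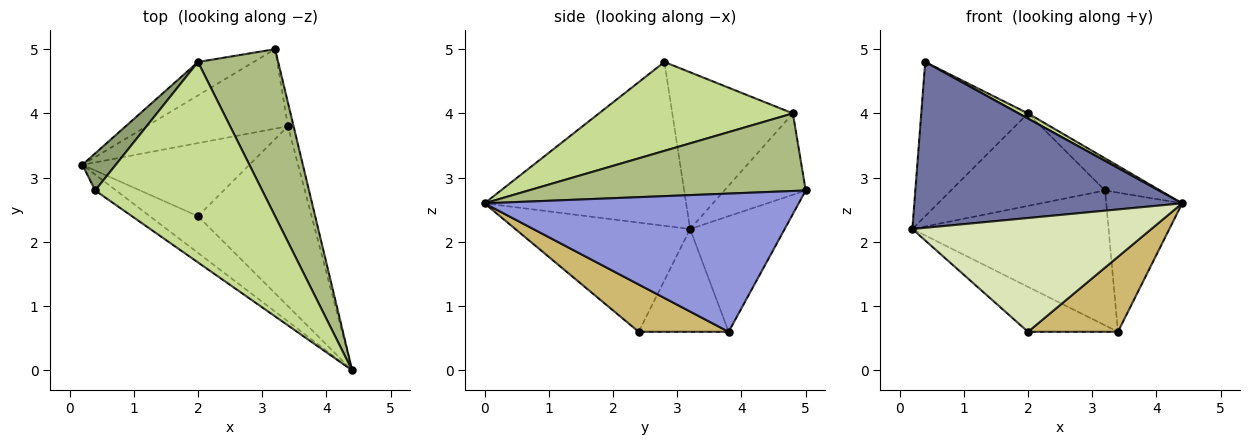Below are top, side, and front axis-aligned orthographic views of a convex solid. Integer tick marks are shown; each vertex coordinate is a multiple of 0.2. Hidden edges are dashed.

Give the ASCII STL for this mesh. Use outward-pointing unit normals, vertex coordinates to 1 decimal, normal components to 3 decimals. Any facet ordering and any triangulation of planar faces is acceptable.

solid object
 facet normal -0.600 -0.797 -0.076
  outer loop
   vertex 0.4 2.8 4.8
   vertex 0.2 3.2 2.2
   vertex 4.4 0.0 2.6
  endloop
 endfacet
 facet normal -0.384 0.796 -0.469
  outer loop
   vertex 3.4 3.8 0.6
   vertex 0.2 3.2 2.2
   vertex 3.2 5.0 2.8
  endloop
 endfacet
 facet normal 0.971 0.235 -0.040
  outer loop
   vertex 3.4 3.8 0.6
   vertex 3.2 5.0 2.8
   vertex 4.4 0.0 2.6
  endloop
 endfacet
 facet normal -0.445 0.842 -0.304
  outer loop
   vertex 2.0 4.8 4.0
   vertex 3.2 5.0 2.8
   vertex 0.2 3.2 2.2
  endloop
 endfacet
 facet normal -0.739 0.655 0.158
  outer loop
   vertex 2.0 4.8 4.0
   vertex 0.2 3.2 2.2
   vertex 0.4 2.8 4.8
  endloop
 endfacet
 facet normal 0.689 0.137 0.712
  outer loop
   vertex 2.0 4.8 4.0
   vertex 4.4 0.0 2.6
   vertex 3.2 5.0 2.8
  endloop
 endfacet
 facet normal 0.470 -0.023 0.883
  outer loop
   vertex 2.0 4.8 4.0
   vertex 0.4 2.8 4.8
   vertex 4.4 0.0 2.6
  endloop
 endfacet
 facet normal -0.571 -0.781 -0.252
  outer loop
   vertex 2.0 2.4 0.6
   vertex 4.4 0.0 2.6
   vertex 0.2 3.2 2.2
  endloop
 endfacet
 facet normal -0.464 0.464 -0.754
  outer loop
   vertex 2.0 2.4 0.6
   vertex 0.2 3.2 2.2
   vertex 3.4 3.8 0.6
  endloop
 endfacet
 facet normal 0.359 -0.359 -0.862
  outer loop
   vertex 2.0 2.4 0.6
   vertex 3.4 3.8 0.6
   vertex 4.4 0.0 2.6
  endloop
 endfacet
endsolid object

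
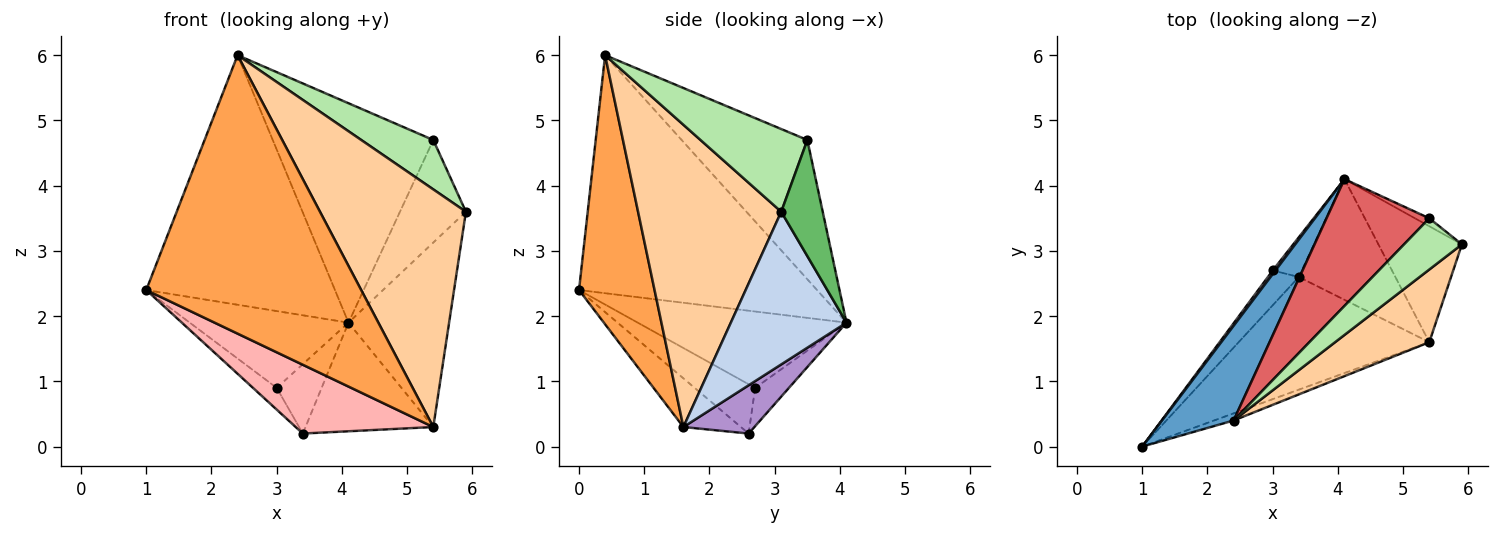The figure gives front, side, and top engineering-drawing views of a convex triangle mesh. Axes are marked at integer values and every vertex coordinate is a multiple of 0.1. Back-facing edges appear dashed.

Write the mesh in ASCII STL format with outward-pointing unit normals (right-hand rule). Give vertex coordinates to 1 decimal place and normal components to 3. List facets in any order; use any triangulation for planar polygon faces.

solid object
 facet normal -0.763 0.605 0.229
  outer loop
   vertex 2.4 0.4 6.0
   vertex 4.1 4.1 1.9
   vertex 1.0 0.0 2.4
  endloop
 endfacet
 facet normal 0.697 0.607 -0.381
  outer loop
   vertex 5.4 1.6 0.3
   vertex 4.1 4.1 1.9
   vertex 5.9 3.1 3.6
  endloop
 endfacet
 facet normal 0.331 -0.943 -0.024
  outer loop
   vertex 5.4 1.6 0.3
   vertex 2.4 0.4 6.0
   vertex 1.0 0.0 2.4
  endloop
 endfacet
 facet normal 0.684 -0.697 0.213
  outer loop
   vertex 5.4 1.6 0.3
   vertex 5.9 3.1 3.6
   vertex 2.4 0.4 6.0
  endloop
 endfacet
 facet normal 0.531 0.845 -0.066
  outer loop
   vertex 5.4 3.5 4.7
   vertex 5.9 3.1 3.6
   vertex 4.1 4.1 1.9
  endloop
 endfacet
 facet normal 0.717 -0.484 0.502
  outer loop
   vertex 5.4 3.5 4.7
   vertex 2.4 0.4 6.0
   vertex 5.9 3.1 3.6
  endloop
 endfacet
 facet normal -0.561 0.717 0.414
  outer loop
   vertex 5.4 3.5 4.7
   vertex 4.1 4.1 1.9
   vertex 2.4 0.4 6.0
  endloop
 endfacet
 facet normal -0.213 -0.509 -0.834
  outer loop
   vertex 3.4 2.6 0.2
   vertex 5.4 1.6 0.3
   vertex 1.0 0.0 2.4
  endloop
 endfacet
 facet normal 0.348 0.627 -0.697
  outer loop
   vertex 3.4 2.6 0.2
   vertex 4.1 4.1 1.9
   vertex 5.4 1.6 0.3
  endloop
 endfacet
 facet normal -0.796 0.605 0.028
  outer loop
   vertex 3.0 2.7 0.9
   vertex 1.0 0.0 2.4
   vertex 4.1 4.1 1.9
  endloop
 endfacet
 facet normal -0.804 0.315 -0.504
  outer loop
   vertex 3.0 2.7 0.9
   vertex 3.4 2.6 0.2
   vertex 1.0 0.0 2.4
  endloop
 endfacet
 facet normal -0.547 0.727 -0.416
  outer loop
   vertex 3.0 2.7 0.9
   vertex 4.1 4.1 1.9
   vertex 3.4 2.6 0.2
  endloop
 endfacet
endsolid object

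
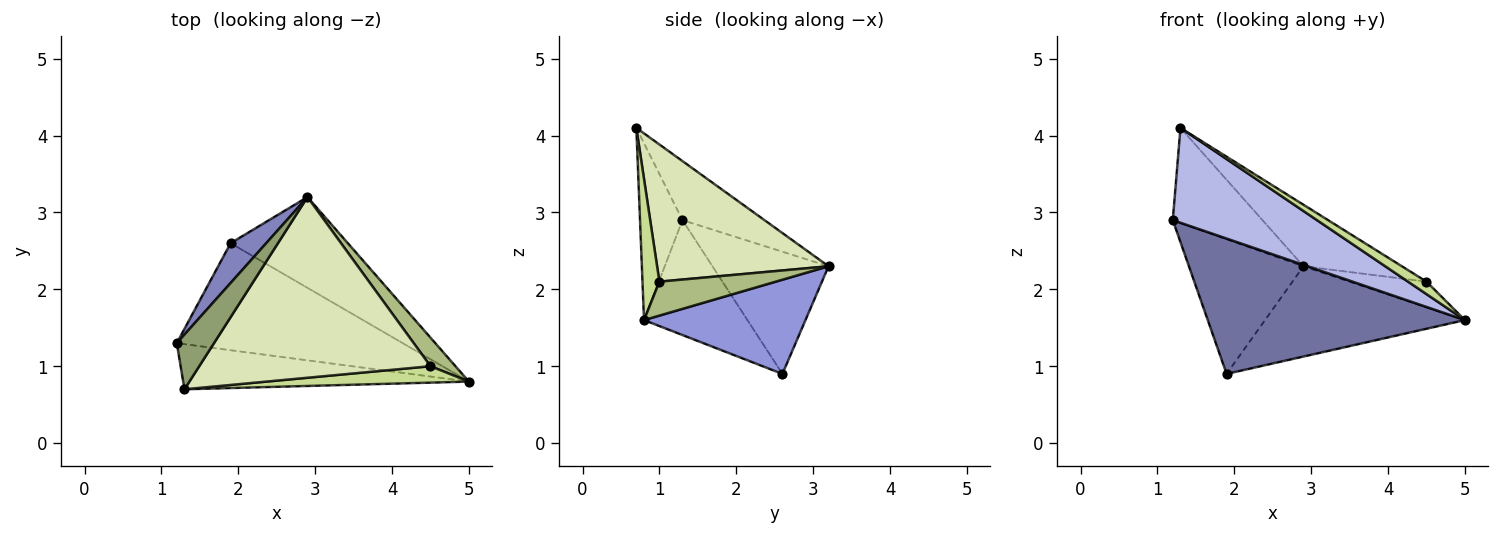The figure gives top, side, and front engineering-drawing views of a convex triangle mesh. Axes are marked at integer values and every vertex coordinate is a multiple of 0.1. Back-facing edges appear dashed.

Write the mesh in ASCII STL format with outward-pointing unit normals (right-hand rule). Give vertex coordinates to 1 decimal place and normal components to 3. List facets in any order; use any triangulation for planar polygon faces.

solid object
 facet normal -0.301 -0.748 -0.592
  outer loop
   vertex 1.9 2.6 0.9
   vertex 5.0 0.8 1.6
   vertex 1.2 1.3 2.9
  endloop
 endfacet
 facet normal -0.697 0.688 0.203
  outer loop
   vertex 1.9 2.6 0.9
   vertex 1.2 1.3 2.9
   vertex 2.9 3.2 2.3
  endloop
 endfacet
 facet normal 0.495 0.613 -0.616
  outer loop
   vertex 1.9 2.6 0.9
   vertex 2.9 3.2 2.3
   vertex 5.0 0.8 1.6
  endloop
 endfacet
 facet normal -0.257 -0.873 -0.415
  outer loop
   vertex 1.3 0.7 4.1
   vertex 1.2 1.3 2.9
   vertex 5.0 0.8 1.6
  endloop
 endfacet
 facet normal -0.621 0.679 0.391
  outer loop
   vertex 1.3 0.7 4.1
   vertex 2.9 3.2 2.3
   vertex 1.2 1.3 2.9
  endloop
 endfacet
 facet normal 0.711 0.470 0.523
  outer loop
   vertex 4.5 1.0 2.1
   vertex 5.0 0.8 1.6
   vertex 2.9 3.2 2.3
  endloop
 endfacet
 facet normal 0.485 -0.529 0.696
  outer loop
   vertex 4.5 1.0 2.1
   vertex 1.3 0.7 4.1
   vertex 5.0 0.8 1.6
  endloop
 endfacet
 facet normal 0.490 0.281 0.825
  outer loop
   vertex 4.5 1.0 2.1
   vertex 2.9 3.2 2.3
   vertex 1.3 0.7 4.1
  endloop
 endfacet
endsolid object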